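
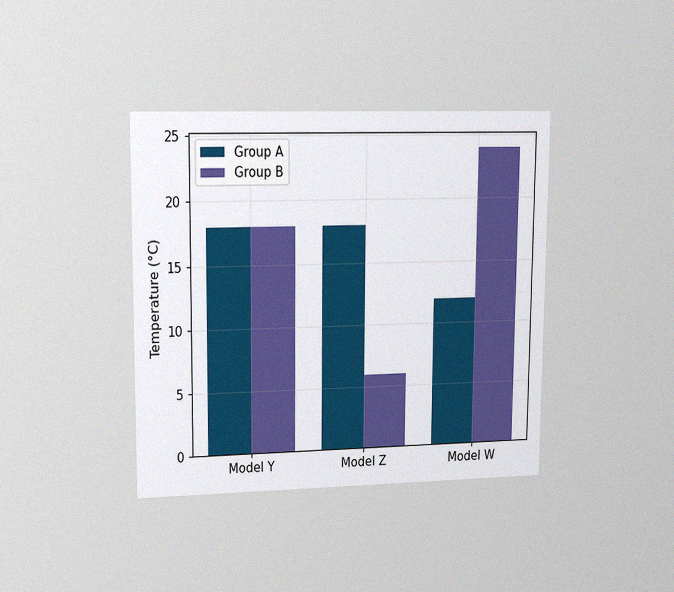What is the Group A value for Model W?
12°C

The chart is viewed at a slight angle, with some photo noise. The Group A bar at Model W reaches 12°C on the y-axis.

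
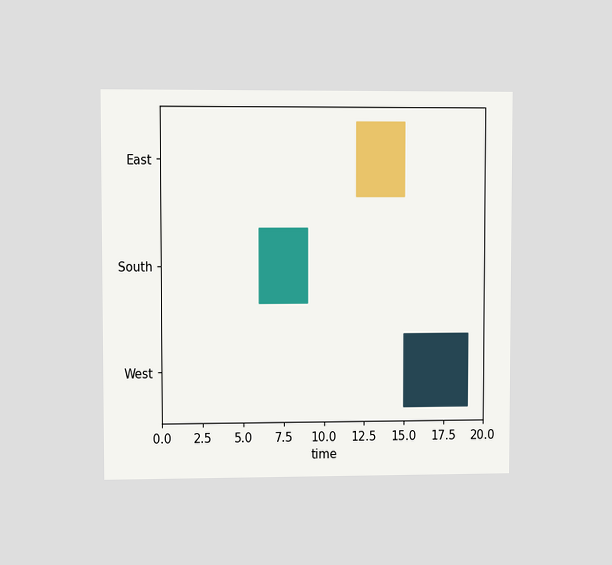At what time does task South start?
6

The chart is viewed at a slight angle. The South bar begins at t=6.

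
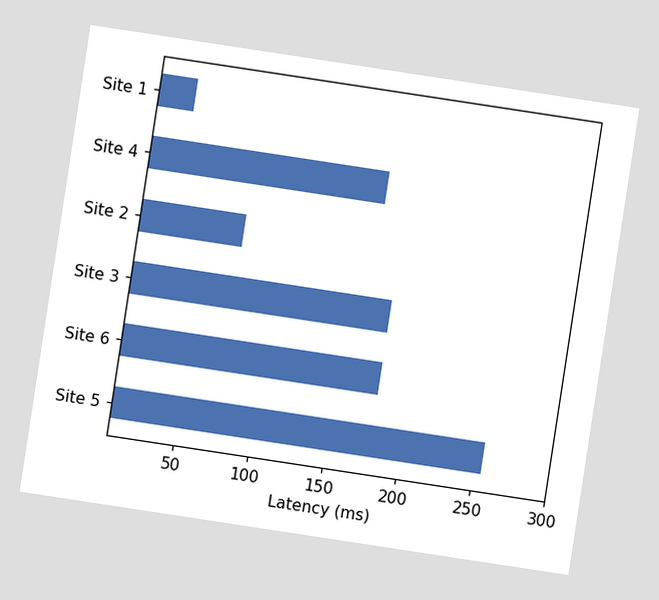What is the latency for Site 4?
165ms

The chart is tilted about 9° clockwise. Reading along the chart's x-axis, the Site 4 bar reaches 165ms.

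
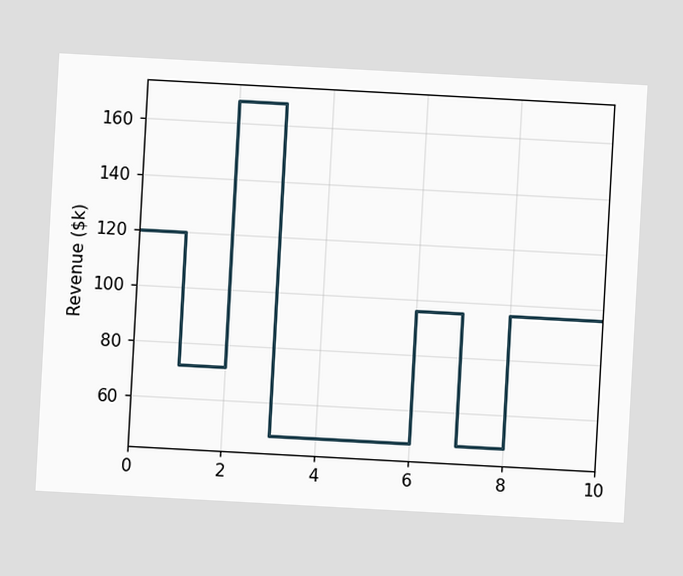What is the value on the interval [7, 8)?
$48k

The chart is tilted about 3° clockwise. On [7, 8) the step sits at $48k.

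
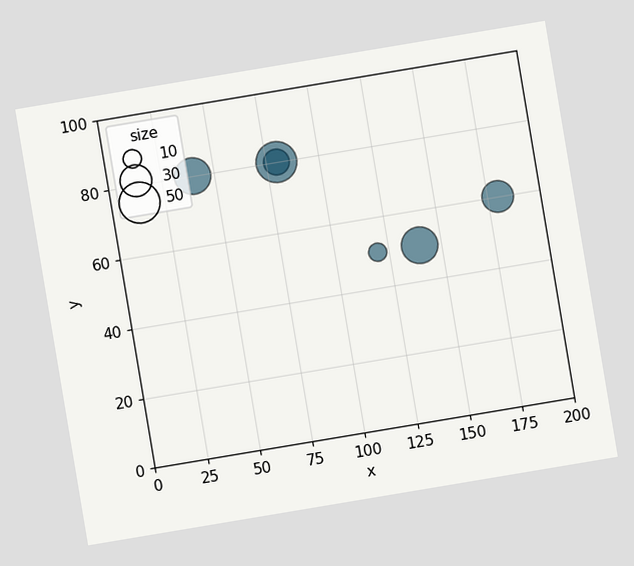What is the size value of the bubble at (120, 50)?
The chart is tilted about 9° counter-clockwise. Matching the bubble at (120, 50) against the size legend gives 10.

10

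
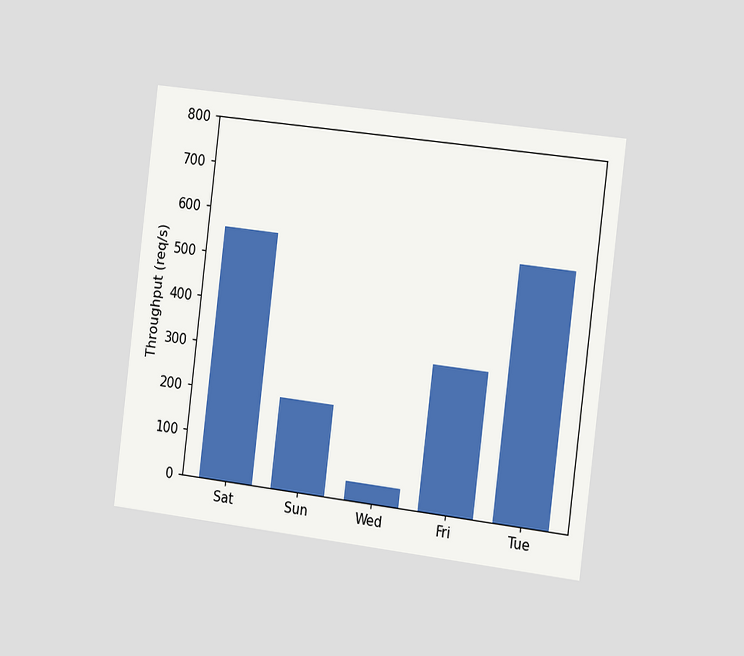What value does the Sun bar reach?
200req/s

The chart is tilted about 7° clockwise and viewed slightly from the right. Reading along the chart's y-axis, the Sun bar reaches 200req/s.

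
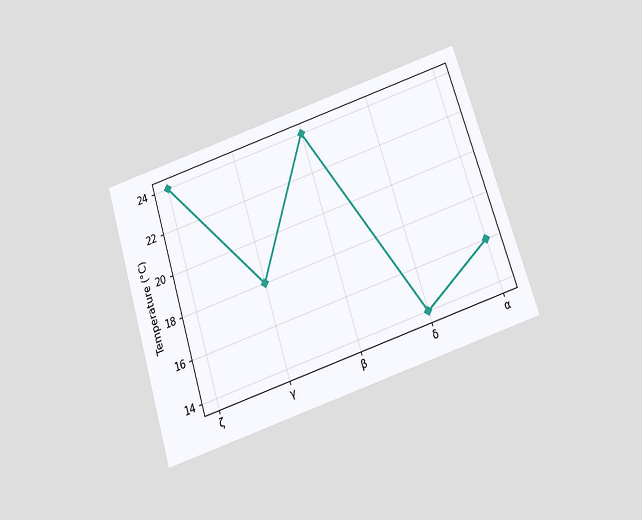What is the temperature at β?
24°C

The chart is tilted about 18° counter-clockwise and viewed slightly from below. At β, the line is at 24°C.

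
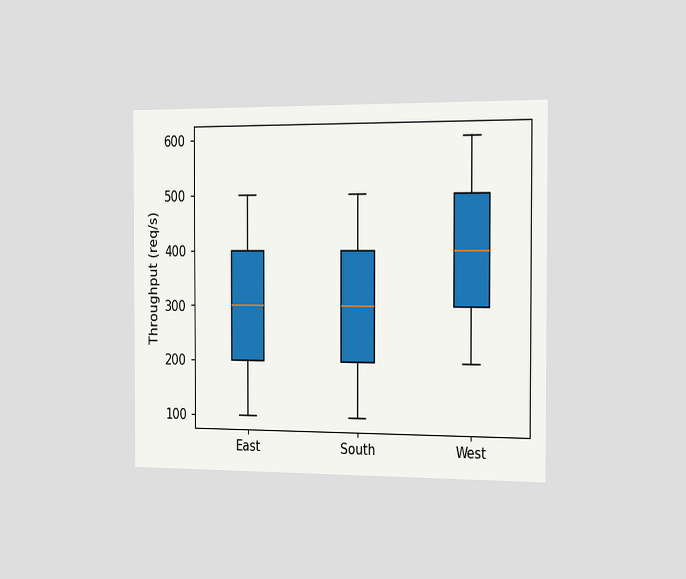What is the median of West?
400req/s

The chart is viewed slightly from the right. The median line in the West box sits at 400req/s.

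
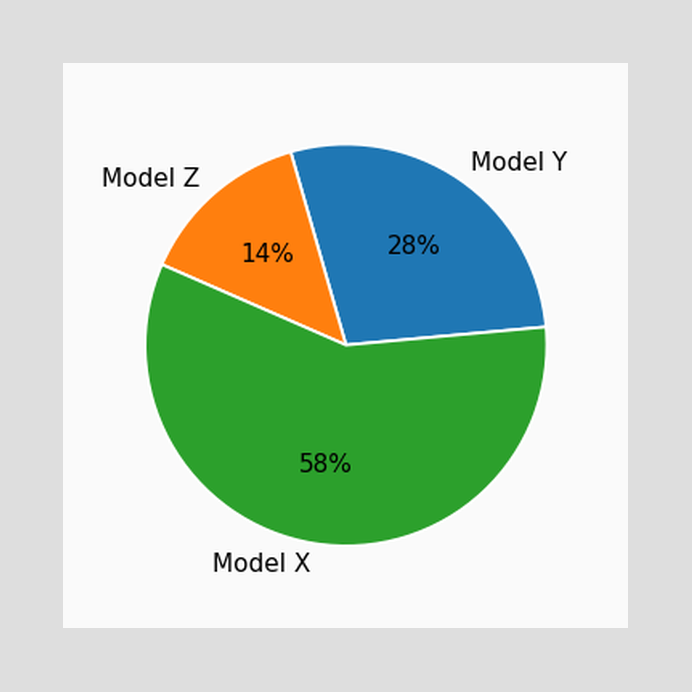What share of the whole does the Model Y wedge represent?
The Model Y slice takes up 28% of the pie.

28%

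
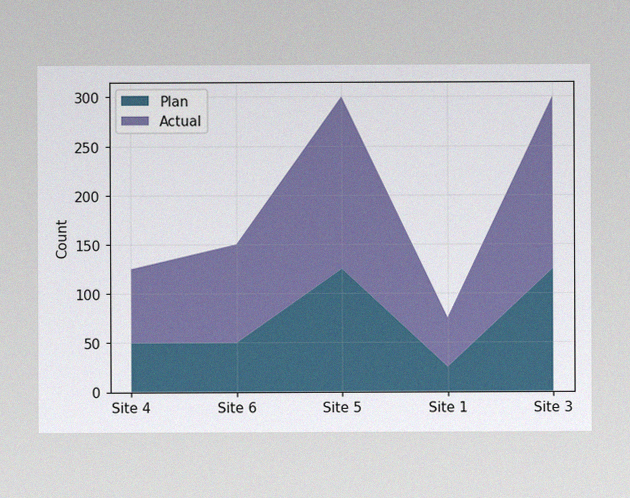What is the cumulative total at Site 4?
125

The image has some photo noise and uneven lighting. The stacked total at Site 4 reaches 125.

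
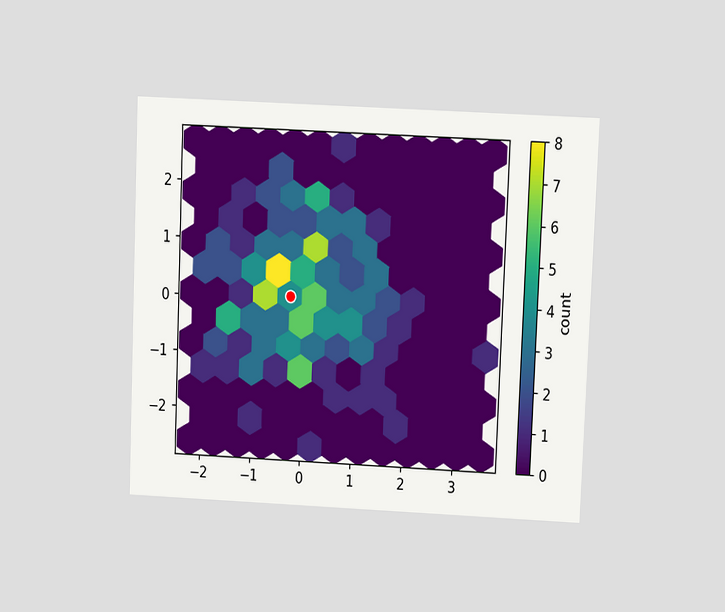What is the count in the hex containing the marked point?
The chart is tilted about 2° clockwise and viewed at a slight angle. The marked hex reads 4 on the colorbar.

4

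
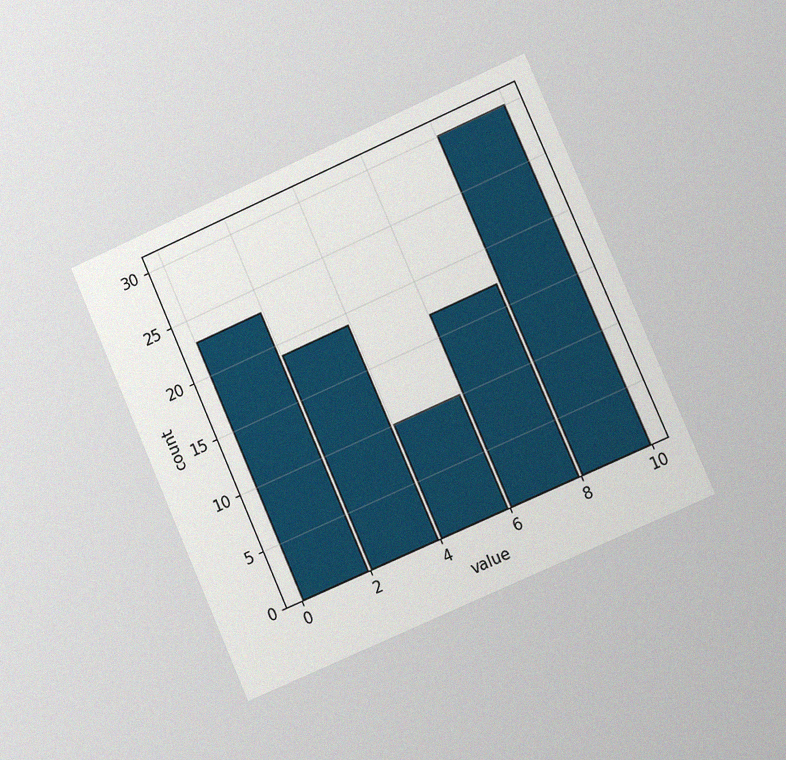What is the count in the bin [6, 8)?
The chart is tilted about 24° counter-clockwise and viewed slightly from the right, with some photo noise. The [6, 8) bin has height 17.

17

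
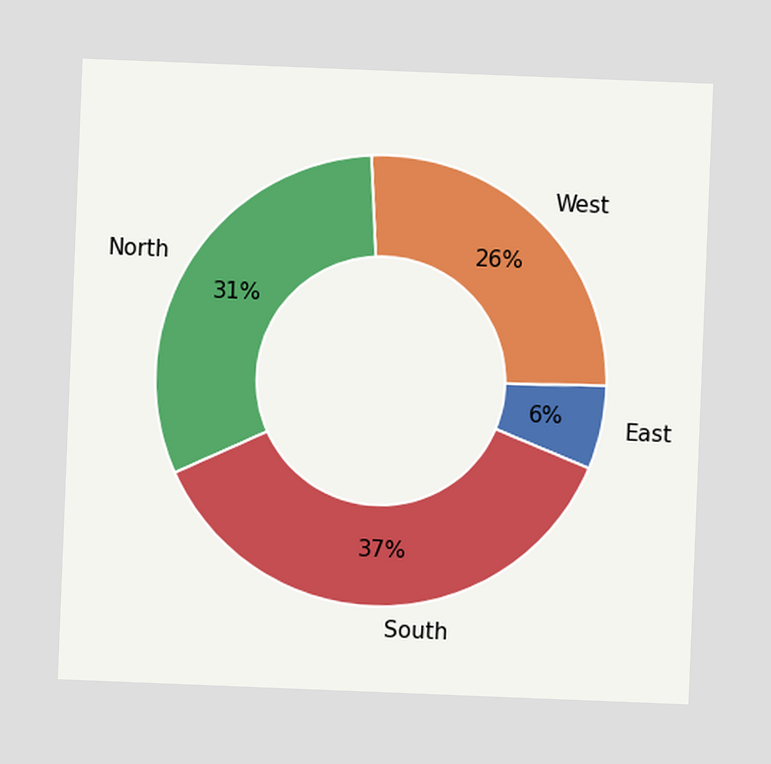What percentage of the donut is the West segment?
The chart is tilted about 2° clockwise. The West segment takes up 26% of the ring.

26%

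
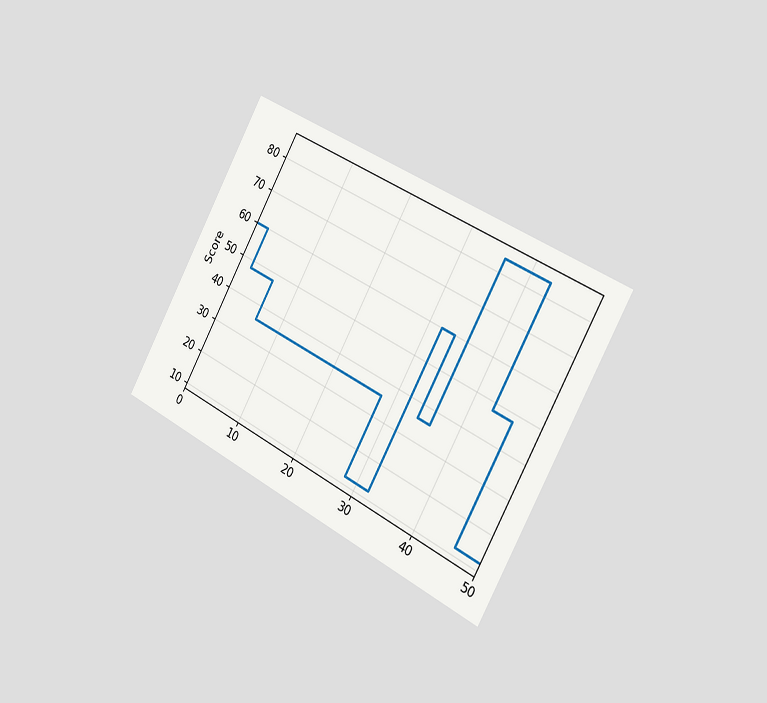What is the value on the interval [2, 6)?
The chart is tilted about 29° clockwise and viewed slightly from the right. On [2, 6) the step sits at 48.

48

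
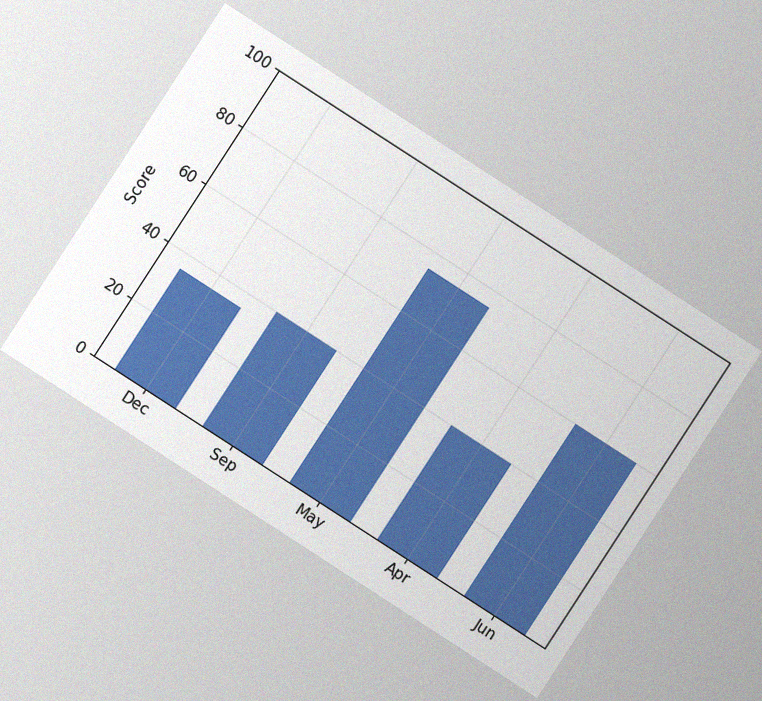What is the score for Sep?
The chart is tilted about 33° clockwise, with some photo noise. Reading along the chart's y-axis, the Sep bar reaches 40.

40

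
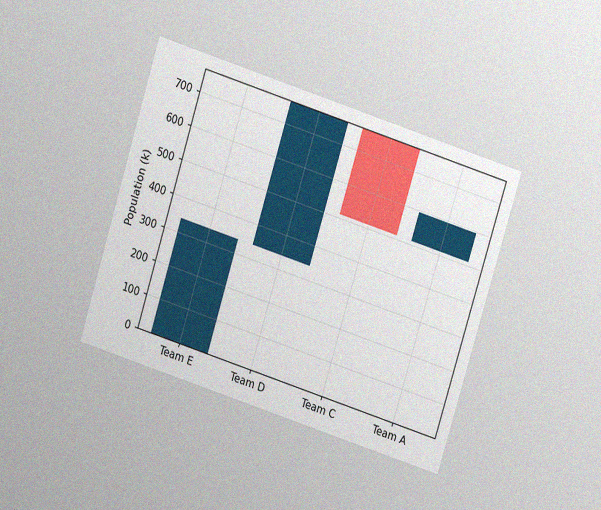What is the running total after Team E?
340k

The chart is tilted about 18° clockwise and viewed at a slight angle, with some photo noise. After Team E the running total reaches 340k.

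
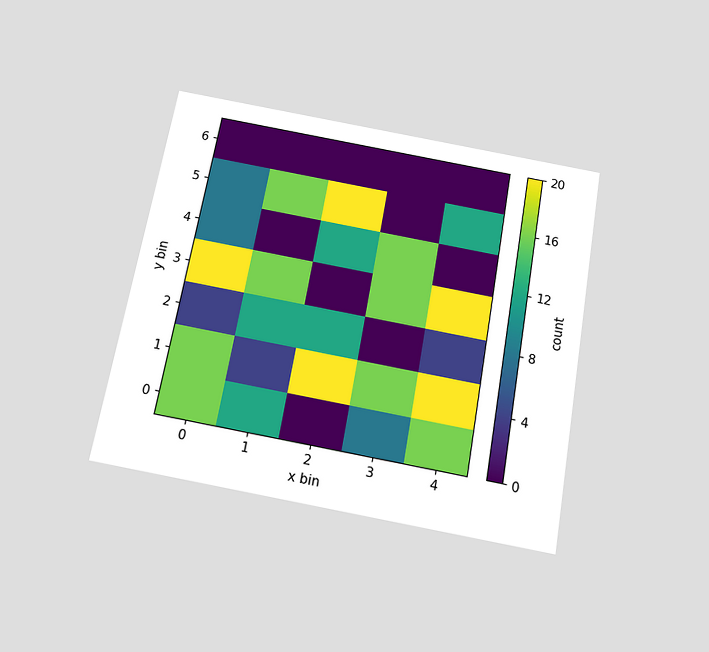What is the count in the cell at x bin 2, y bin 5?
20

The chart is tilted about 10° clockwise and viewed slightly from below. Matching the cell (2, 5) against the colorbar gives 20.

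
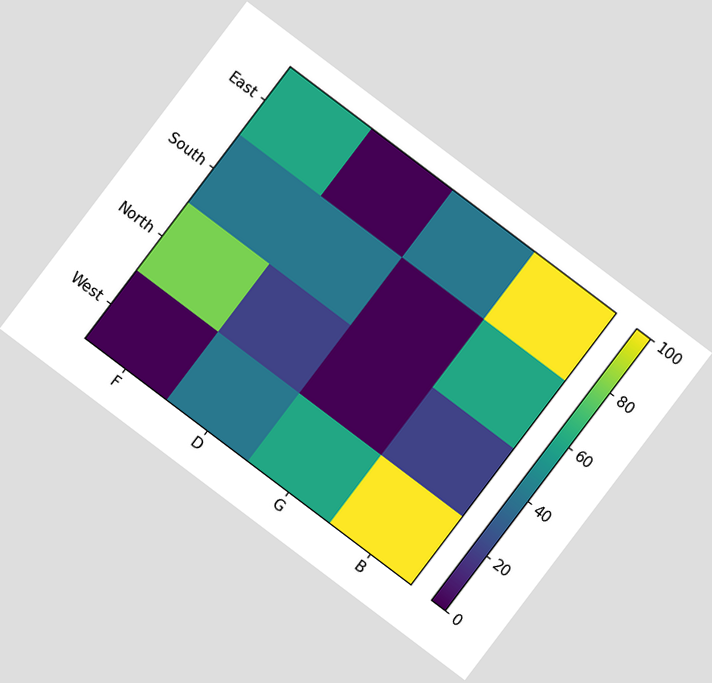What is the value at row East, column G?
The chart is tilted about 37° clockwise. Matching cell (East, G) against the colorbar gives 40.

40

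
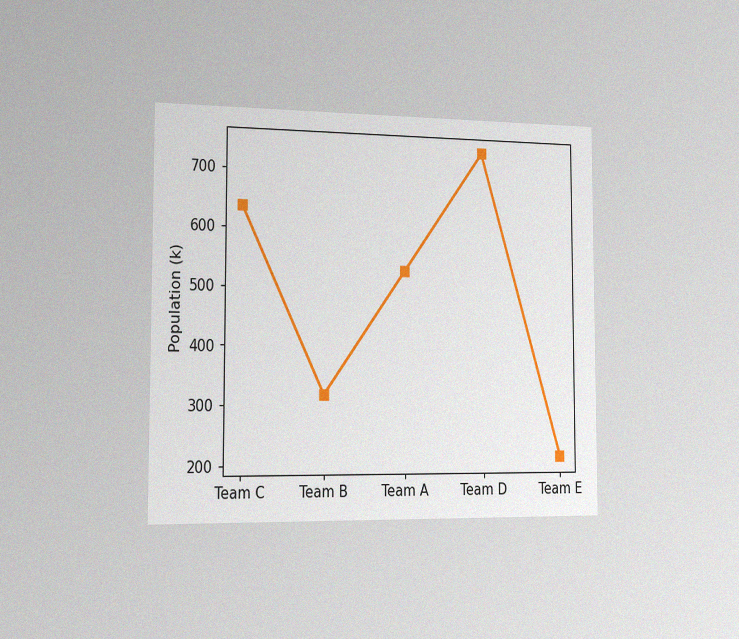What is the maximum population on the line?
742k

The chart is viewed slightly from the left, with some photo noise. The highest point is at Team D, and reading across to the y-axis gives 742k.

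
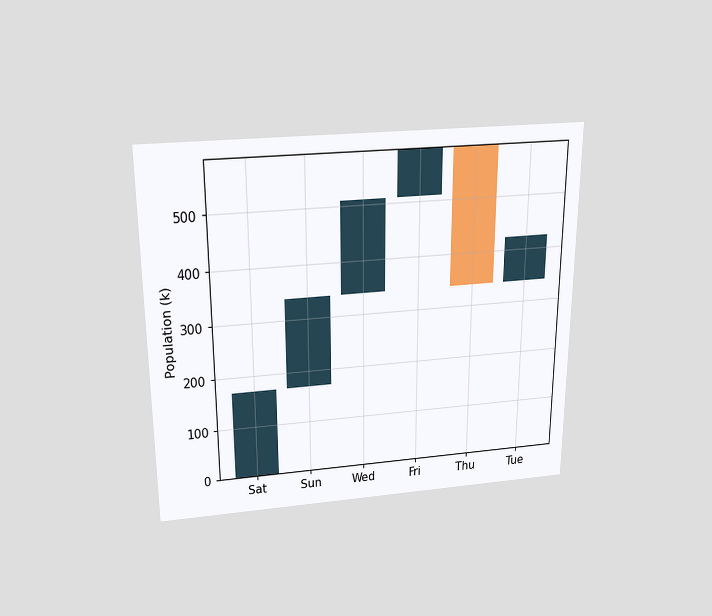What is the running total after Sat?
The chart is viewed slightly from above. After Sat the running total reaches 170k.

170k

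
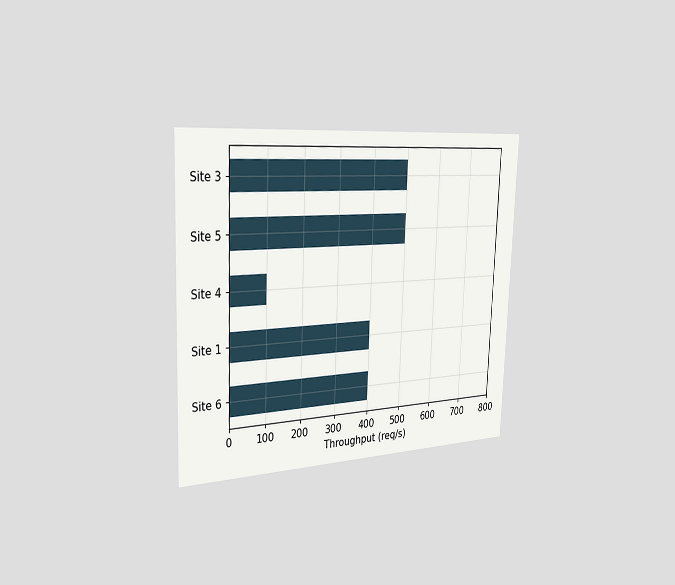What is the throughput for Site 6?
The chart is tilted about 2° clockwise and viewed slightly from the left. Reading along the chart's x-axis, the Site 6 bar reaches 400req/s.

400req/s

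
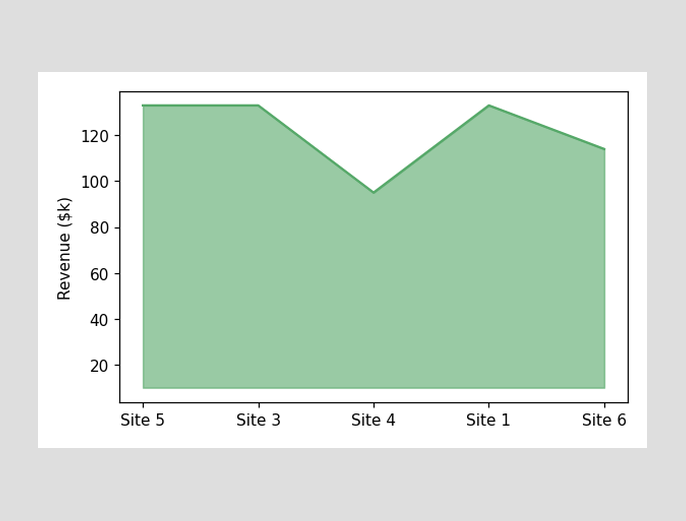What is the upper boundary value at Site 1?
$133k

At Site 1 the upper boundary is at $133k.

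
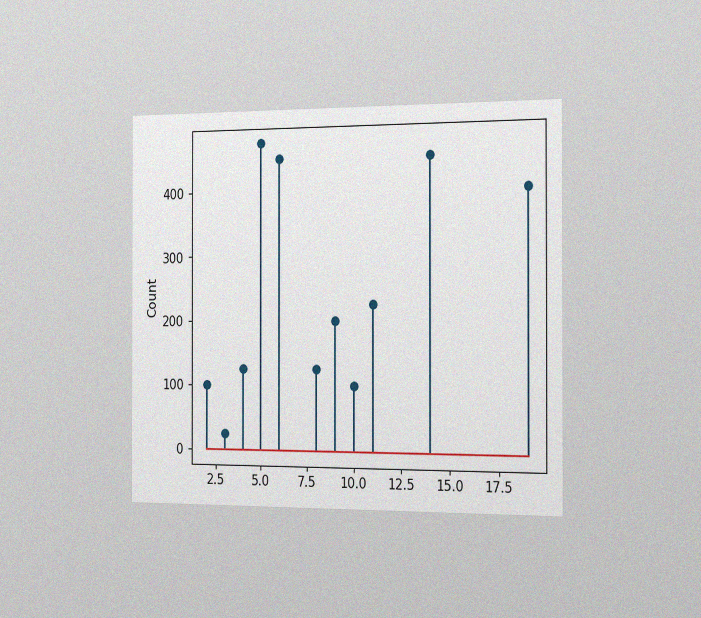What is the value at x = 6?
450

The chart is viewed slightly from the right, with some photo noise. The stem at x=6 reaches 450.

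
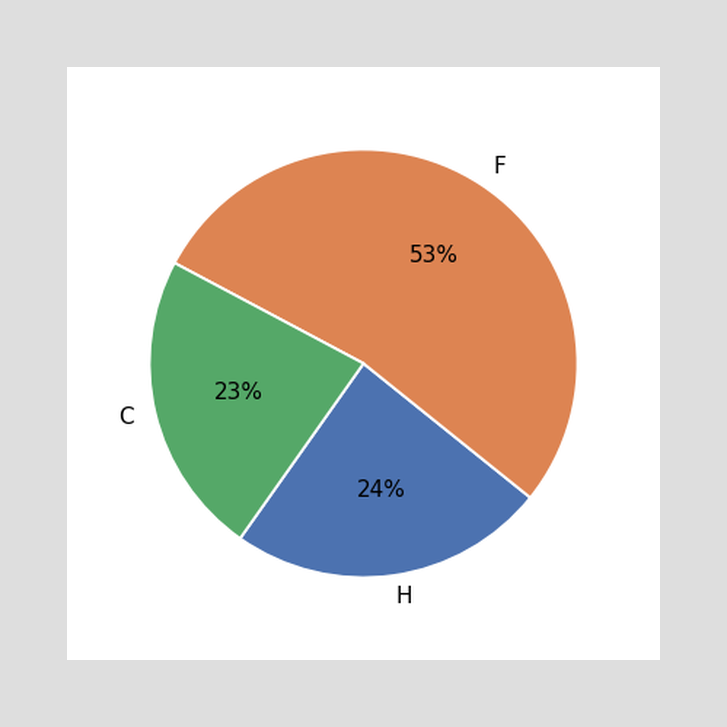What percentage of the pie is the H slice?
24%

The H slice takes up 24% of the pie.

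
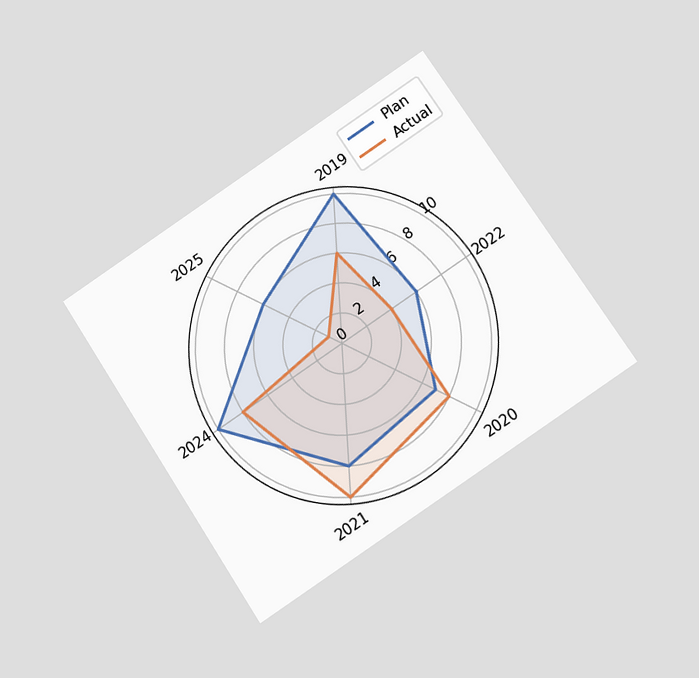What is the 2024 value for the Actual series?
8

The chart is tilted about 33° counter-clockwise and viewed slightly from below. On the 2024 axis, Actual reaches 8.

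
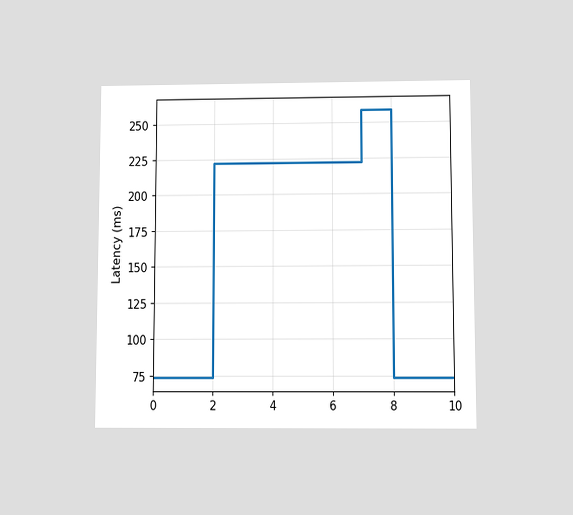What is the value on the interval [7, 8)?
259ms

The chart is viewed slightly from below. On [7, 8) the step sits at 259ms.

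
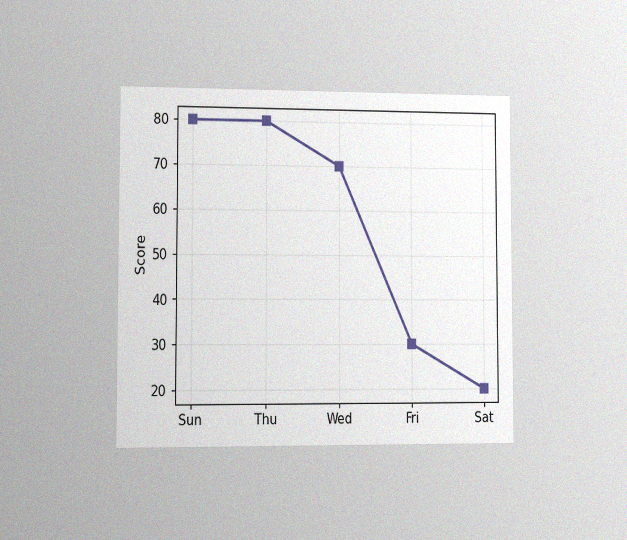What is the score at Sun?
80

The chart is viewed slightly from the left, with some photo noise. At Sun, the line is at 80.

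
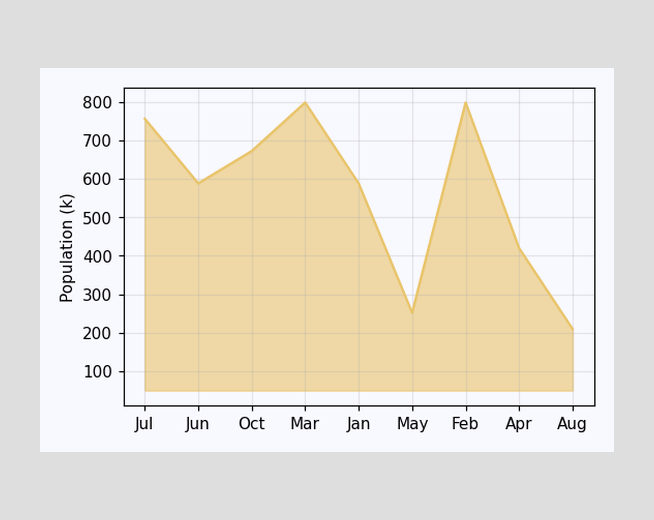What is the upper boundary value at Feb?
798k

At Feb the upper boundary is at 798k.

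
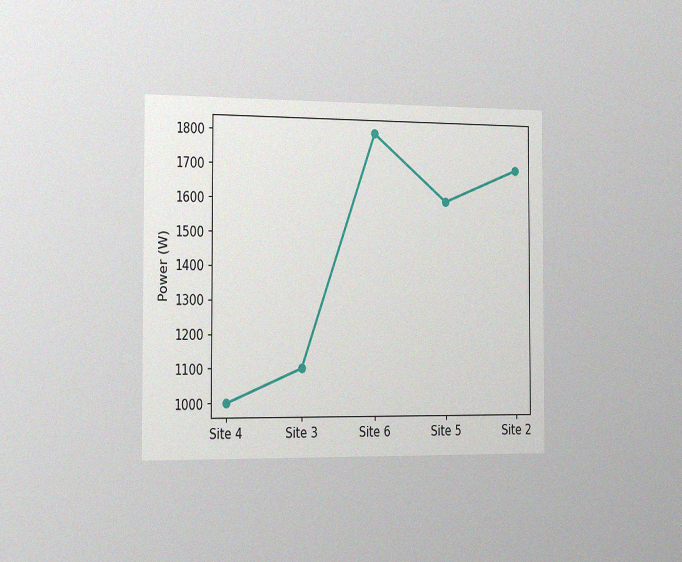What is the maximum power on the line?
1800W

The chart is viewed slightly from the left, with some photo noise. The highest point is at Site 6, and reading across to the y-axis gives 1800W.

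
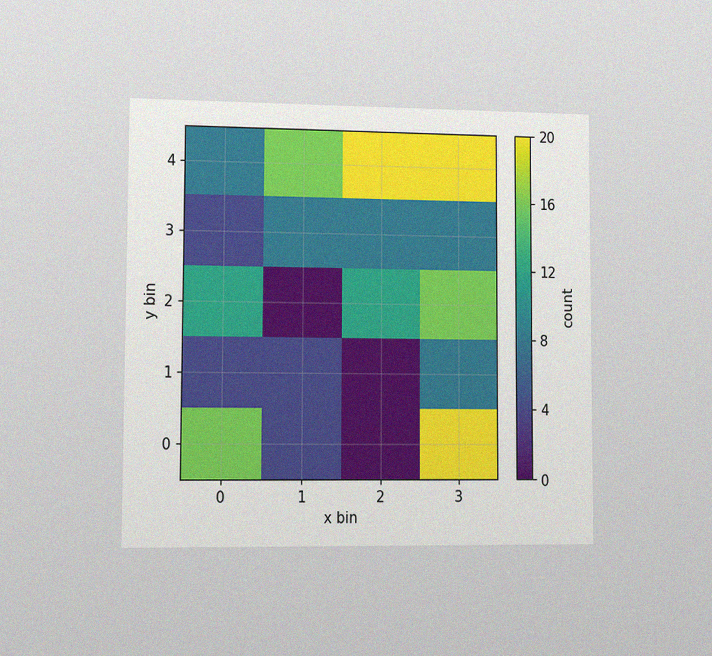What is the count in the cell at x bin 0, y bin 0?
16

The chart is viewed slightly from the left, with some photo noise. Matching the cell (0, 0) against the colorbar gives 16.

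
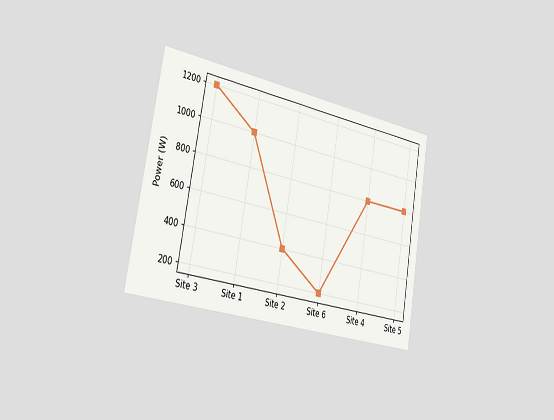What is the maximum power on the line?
1200W

The chart is tilted about 10° clockwise and viewed slightly from the left. The highest point is at Site 3, and reading across to the y-axis gives 1200W.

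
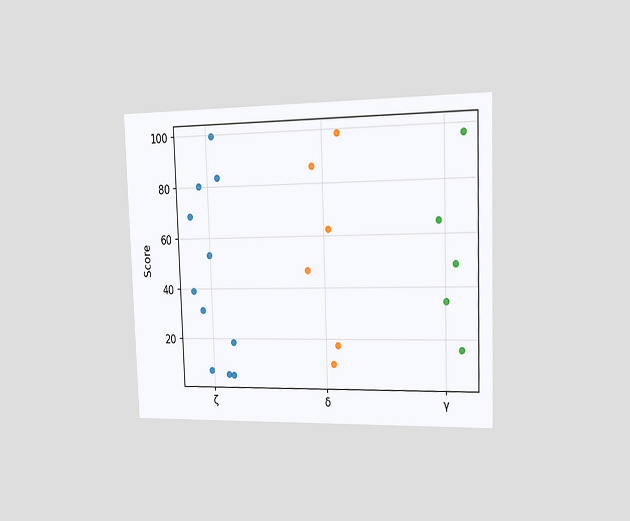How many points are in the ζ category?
11

The chart is viewed slightly from the right. Counting the markers in the ζ column gives 11.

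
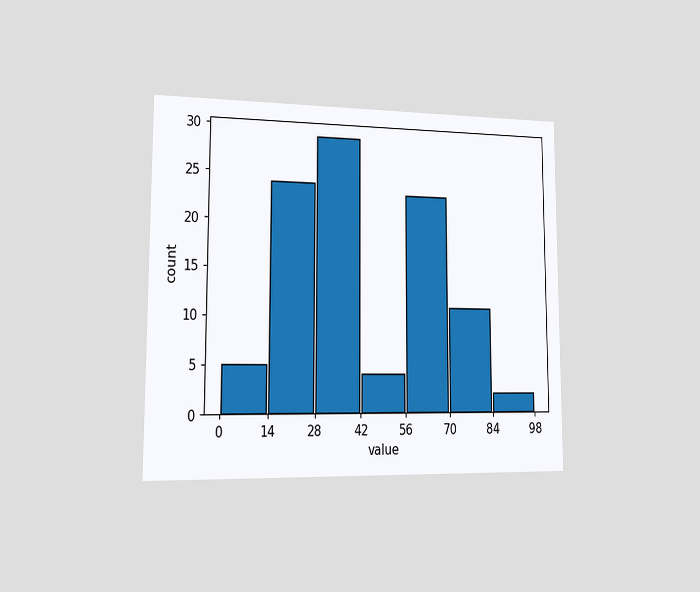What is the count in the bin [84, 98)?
The chart is viewed slightly from the left. The [84, 98) bin has height 2.

2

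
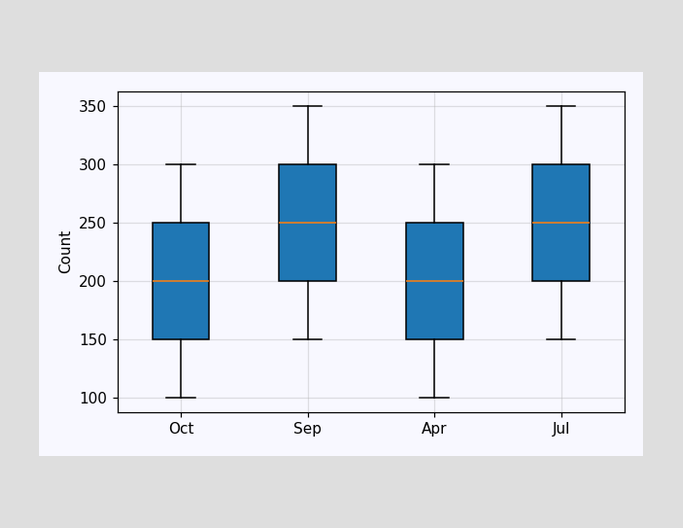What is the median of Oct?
200

The median line in the Oct box sits at 200.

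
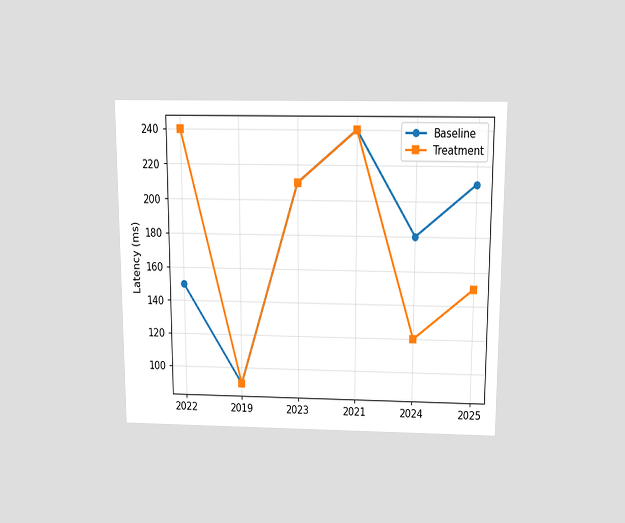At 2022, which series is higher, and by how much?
Treatment, by 90ms

The chart is viewed slightly from above. At 2022, Treatment sits above the other line by 90ms.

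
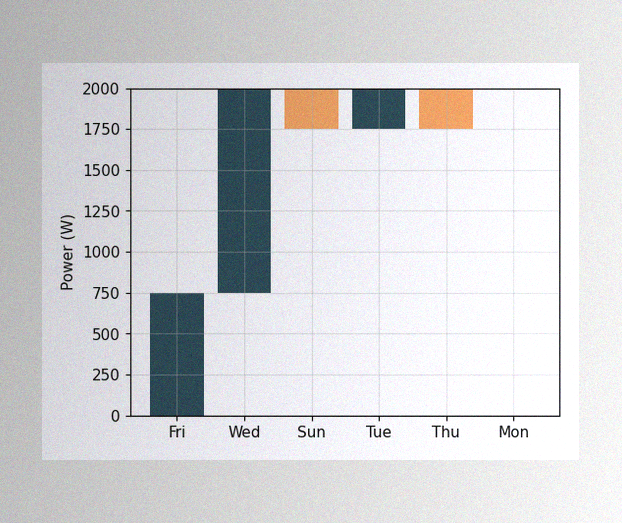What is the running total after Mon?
1750W

The image has some photo noise and uneven lighting. After Mon the running total reaches 1750W.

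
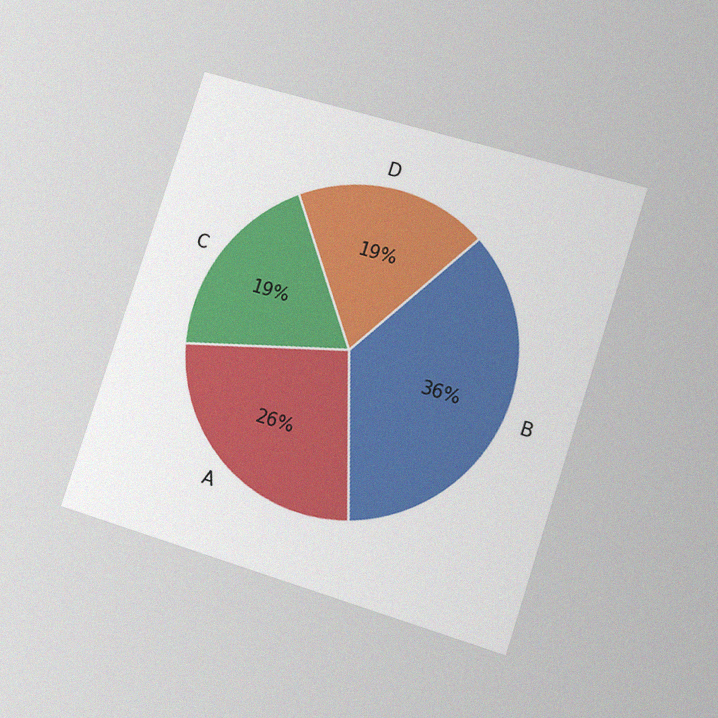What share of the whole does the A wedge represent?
The chart is tilted about 18° clockwise and viewed at a slight angle, with some photo noise. The A slice takes up 26% of the pie.

26%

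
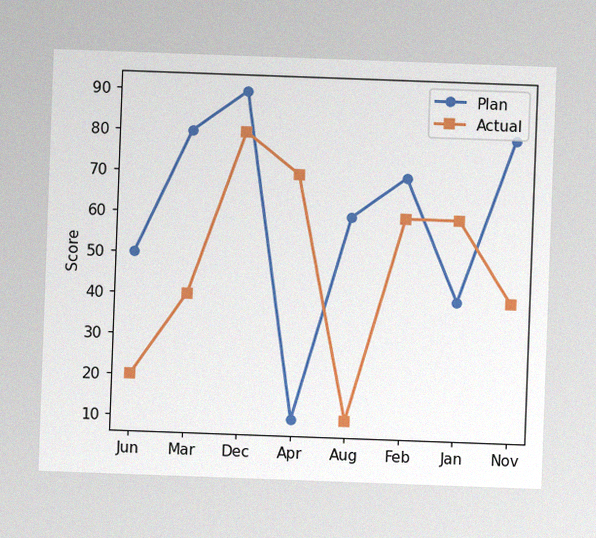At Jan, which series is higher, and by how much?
Actual, by 20

The chart is tilted about 2° clockwise, with some photo noise. At Jan, Actual sits above the other line by 20.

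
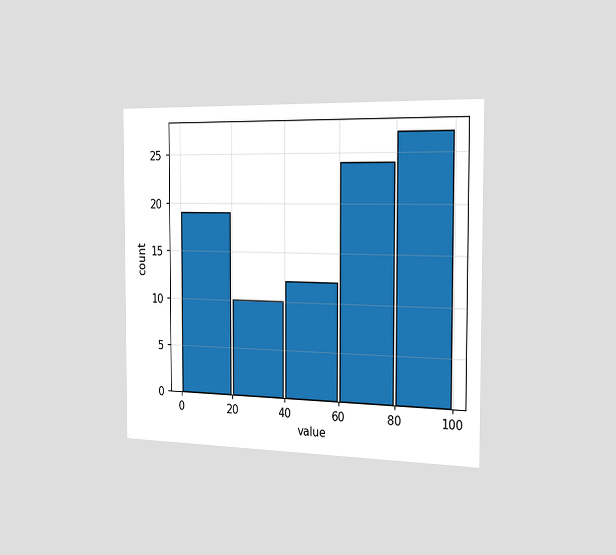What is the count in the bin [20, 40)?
10

The chart is viewed slightly from the right. The [20, 40) bin has height 10.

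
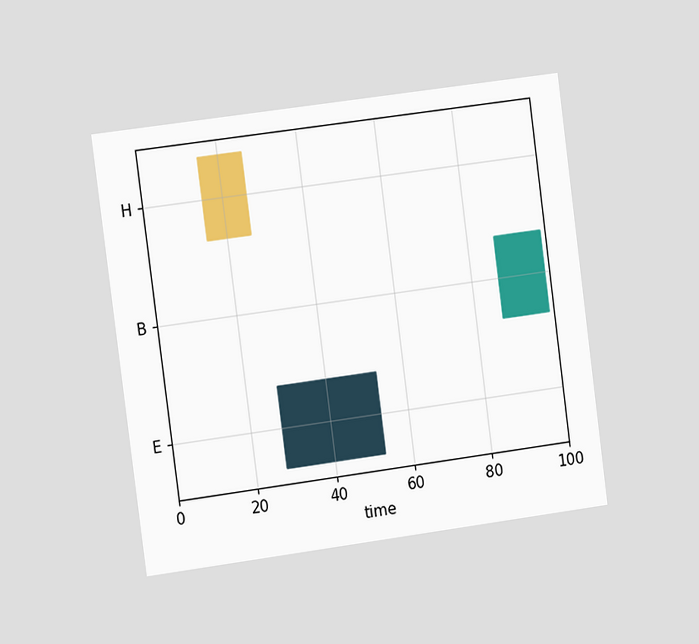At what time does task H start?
The chart is tilted about 7° counter-clockwise and viewed at a slight angle. The H bar begins at t=15.

15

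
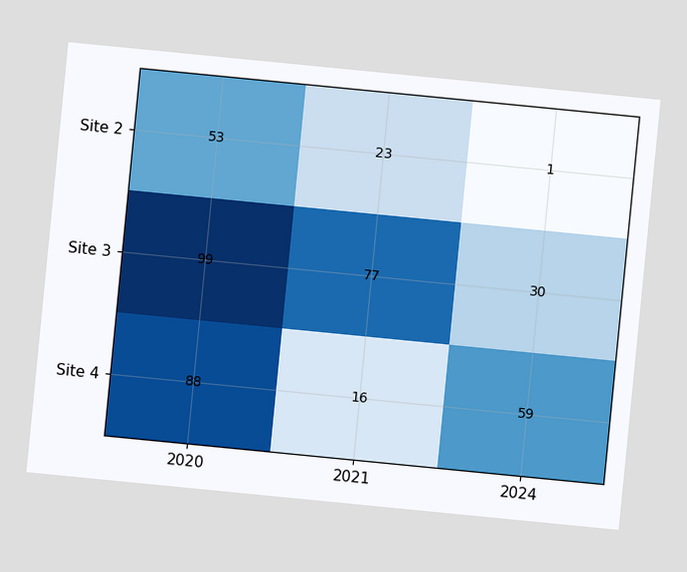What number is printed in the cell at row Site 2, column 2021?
The chart is tilted about 6° clockwise. The (Site 2, 2021) cell reads 23.

23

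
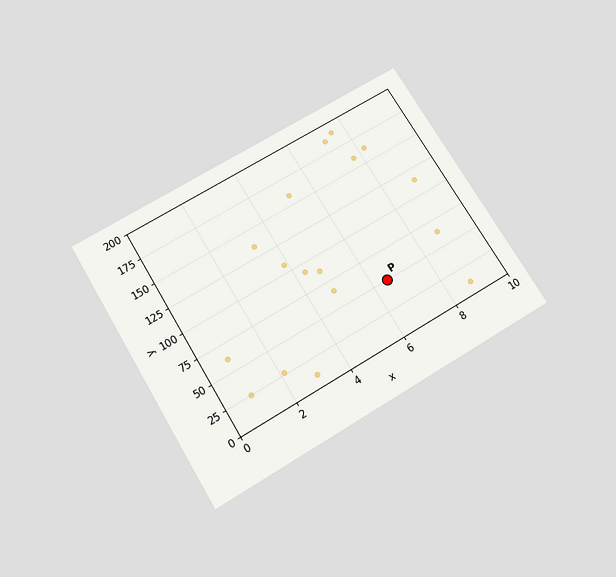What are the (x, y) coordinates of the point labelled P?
The chart is tilted about 31° counter-clockwise and viewed slightly from below. Following the gridlines from P to each axis, P sits at (6.5, 50).

(6.5, 50)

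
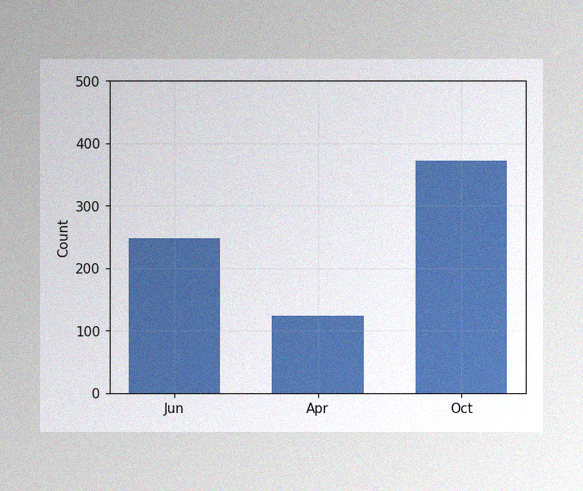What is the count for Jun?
248

The image has some photo noise and uneven lighting. Reading along the chart's y-axis, the Jun bar reaches 248.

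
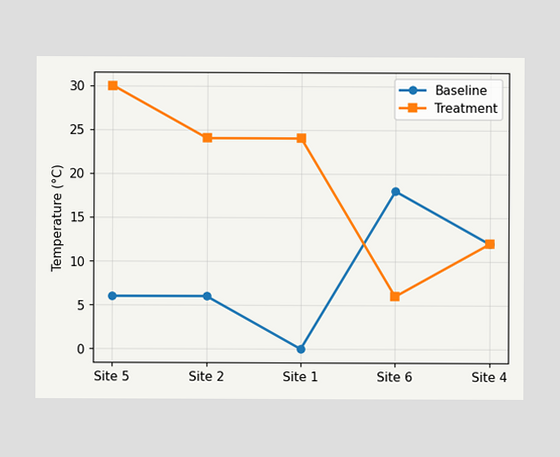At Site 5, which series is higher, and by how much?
At Site 5, Treatment sits above the other line by 24°C.

Treatment, by 24°C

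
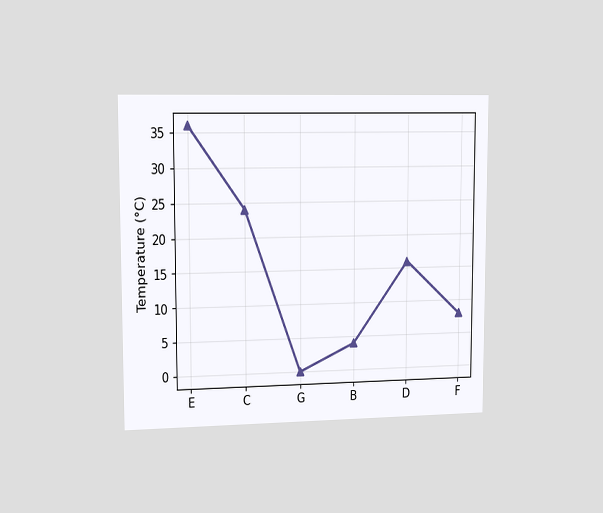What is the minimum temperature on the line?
0°C

The chart is viewed slightly from the left. The lowest point is at G, and reading across to the y-axis gives 0°C.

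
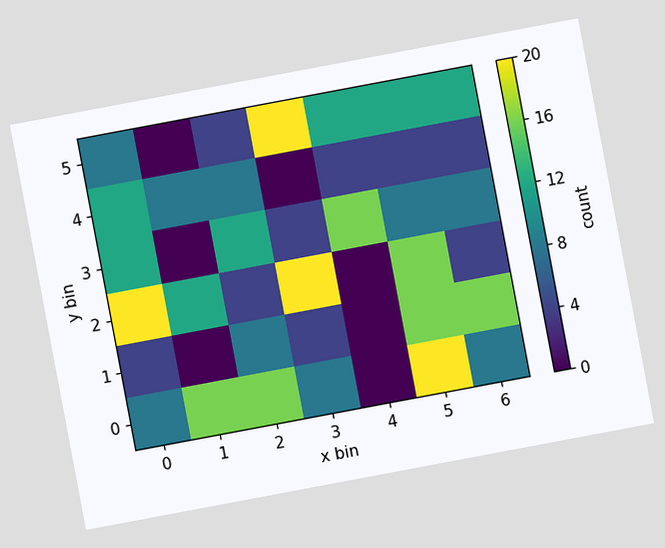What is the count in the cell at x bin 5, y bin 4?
The chart is tilted about 11° counter-clockwise. Matching the cell (5, 4) against the colorbar gives 4.

4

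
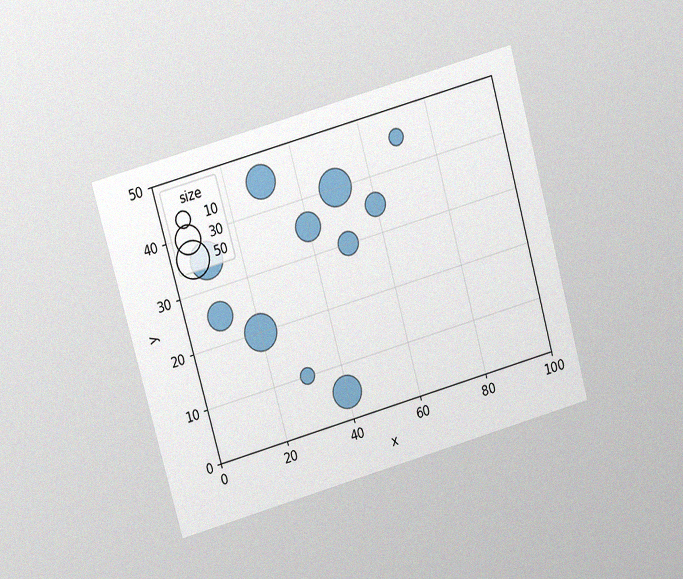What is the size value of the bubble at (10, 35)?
The chart is tilted about 15° counter-clockwise and viewed at a slight angle, with some photo noise. Matching the bubble at (10, 35) against the size legend gives 50.

50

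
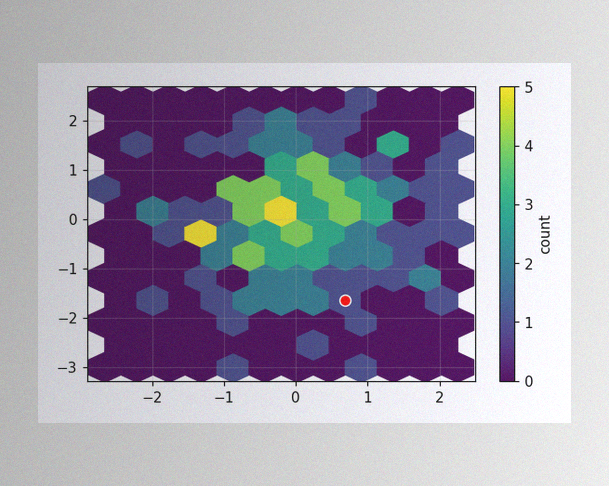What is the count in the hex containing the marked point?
The image has some photo noise and uneven lighting. The marked hex reads 1 on the colorbar.

1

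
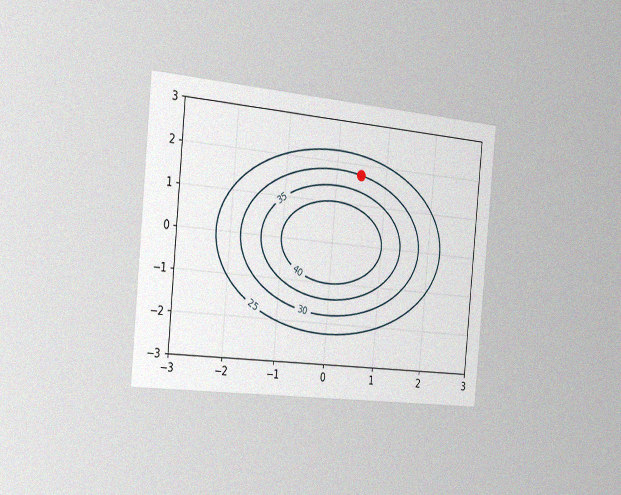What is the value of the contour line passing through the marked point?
30

The chart is tilted about 5° clockwise and viewed slightly from the left, with some photo noise. The marked point sits on the contour labelled 30.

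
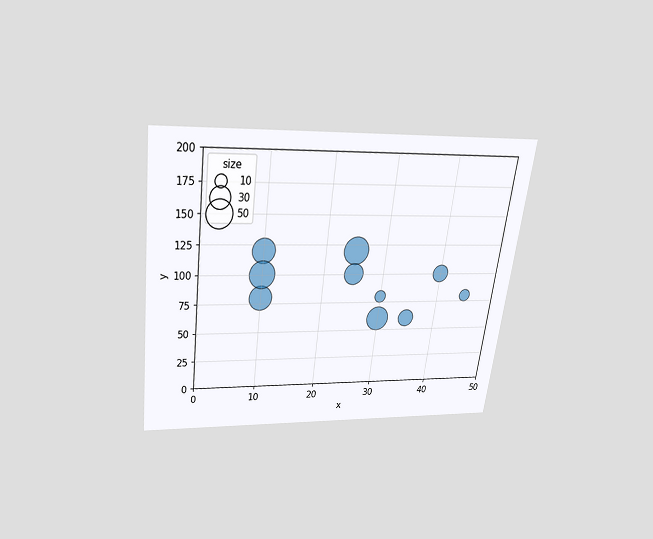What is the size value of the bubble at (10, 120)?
40

The chart is tilted about 7° clockwise and viewed slightly from above. Matching the bubble at (10, 120) against the size legend gives 40.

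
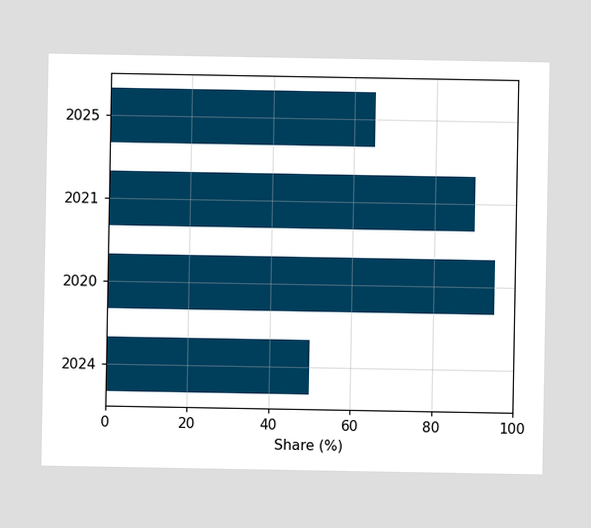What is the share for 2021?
Reading along the chart's x-axis, the 2021 bar reaches 90%.

90%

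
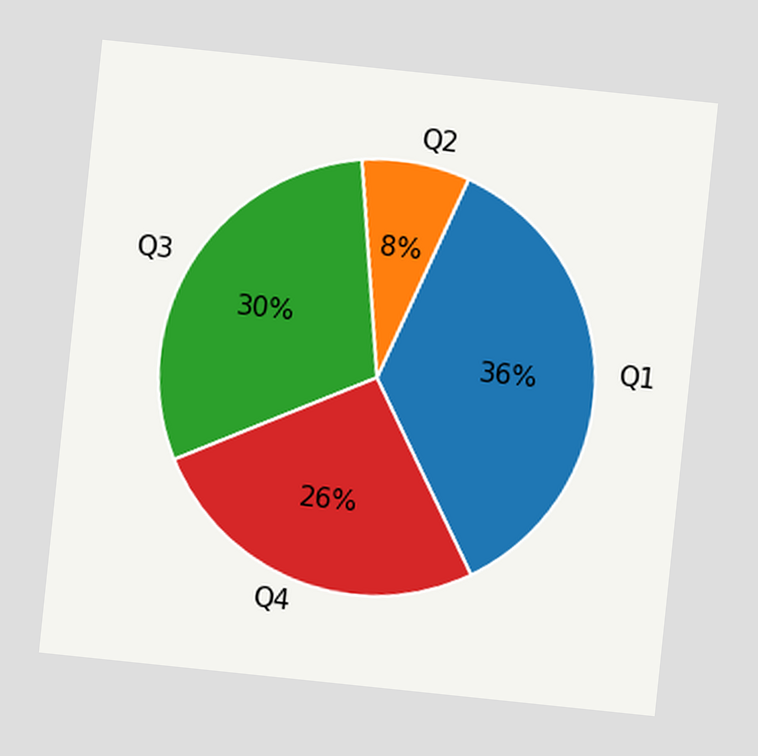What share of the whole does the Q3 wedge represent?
30%

The chart is tilted about 6° clockwise. The Q3 slice takes up 30% of the pie.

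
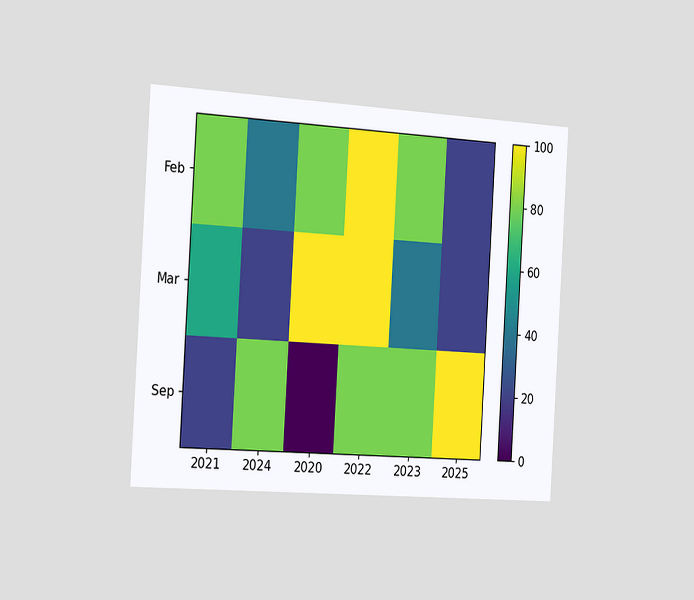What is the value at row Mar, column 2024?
The chart is tilted about 3° clockwise and viewed slightly from the left. Matching cell (Mar, 2024) against the colorbar gives 20.

20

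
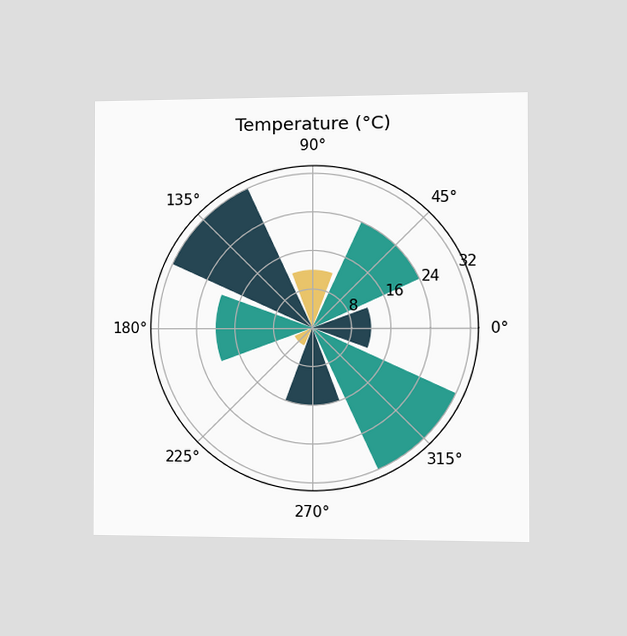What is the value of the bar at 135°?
32°C

The chart is viewed slightly from the right. The bar at 135° reaches 32°C on the radial axis.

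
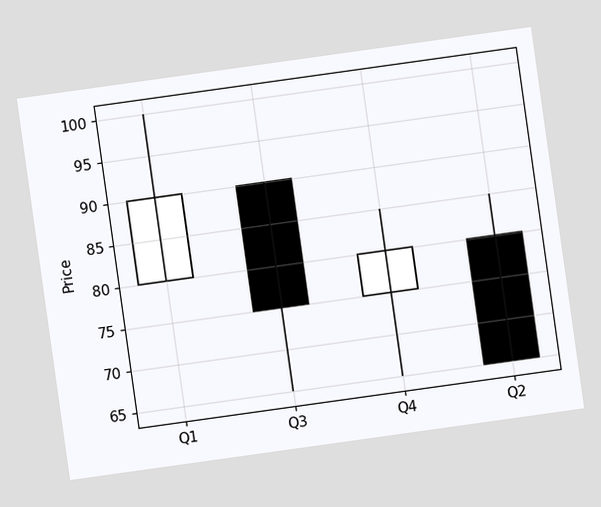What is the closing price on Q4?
80

The chart is tilted about 8° counter-clockwise. The Q4 candle closes at 80.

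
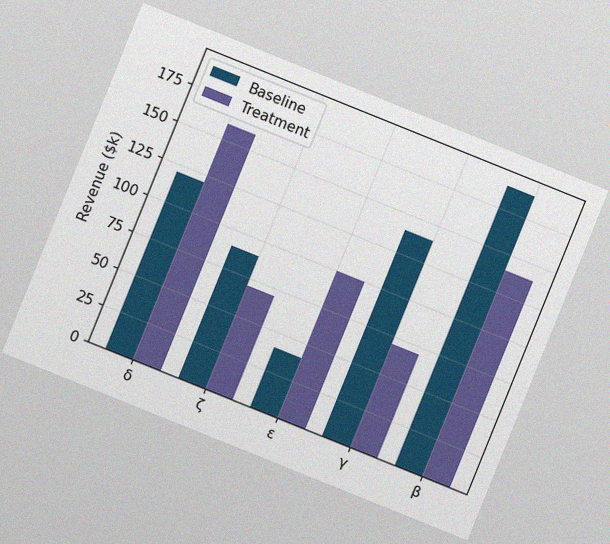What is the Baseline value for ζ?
The chart is tilted about 22° clockwise, with some photo noise. The Baseline bar at ζ reaches $90k on the y-axis.

$90k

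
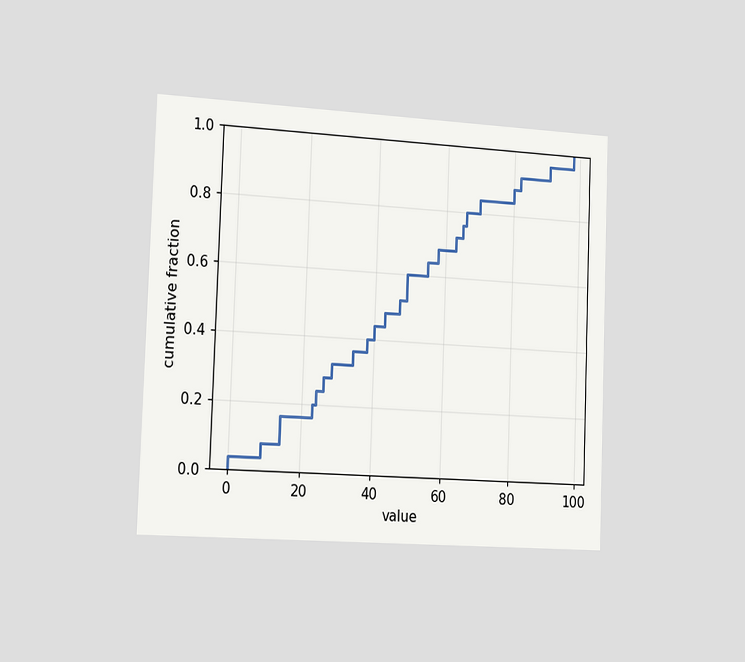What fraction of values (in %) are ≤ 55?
The chart is tilted about 2° clockwise and viewed slightly from the left. At x=55 the ECDF step is at 64%.

64%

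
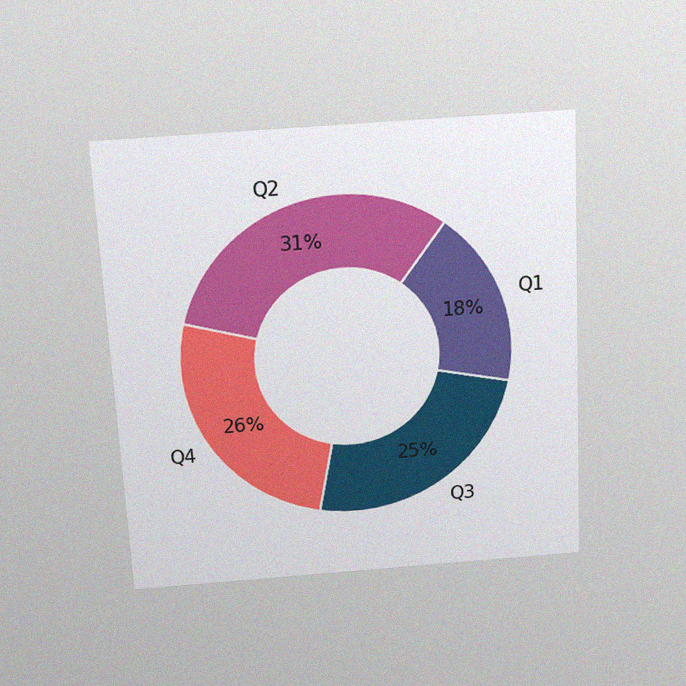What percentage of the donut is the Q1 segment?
18%

The chart is tilted about 3° counter-clockwise and viewed slightly from above, with some photo noise. The Q1 segment takes up 18% of the ring.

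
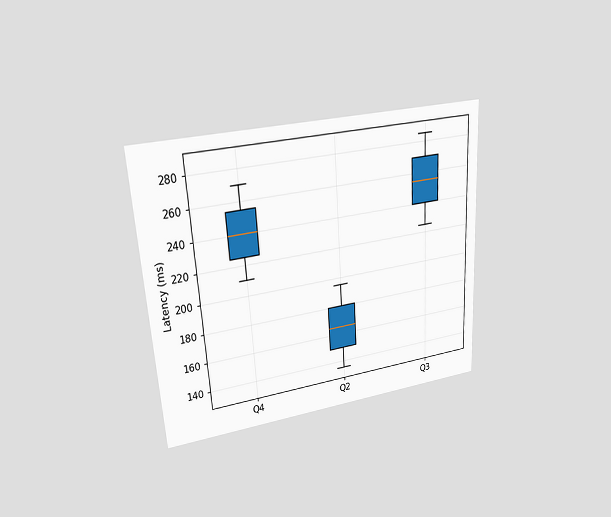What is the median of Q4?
240ms

The chart is tilted about 3° counter-clockwise and viewed at a slight angle. The median line in the Q4 box sits at 240ms.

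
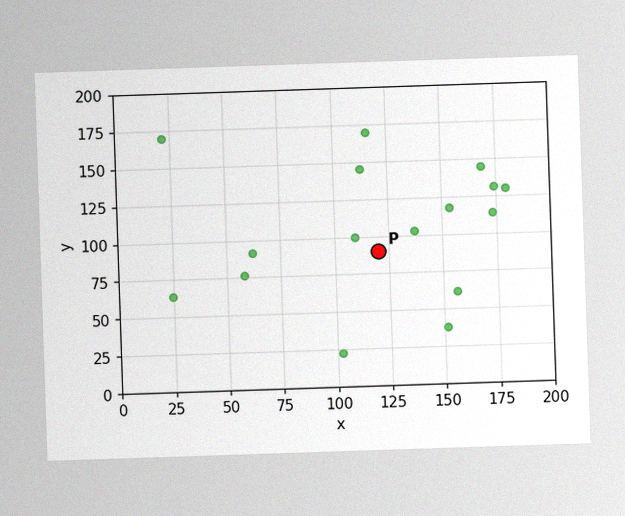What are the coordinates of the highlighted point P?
The image has some photo noise and uneven lighting. Following the gridlines from P to each axis, P sits at (120, 90).

(120, 90)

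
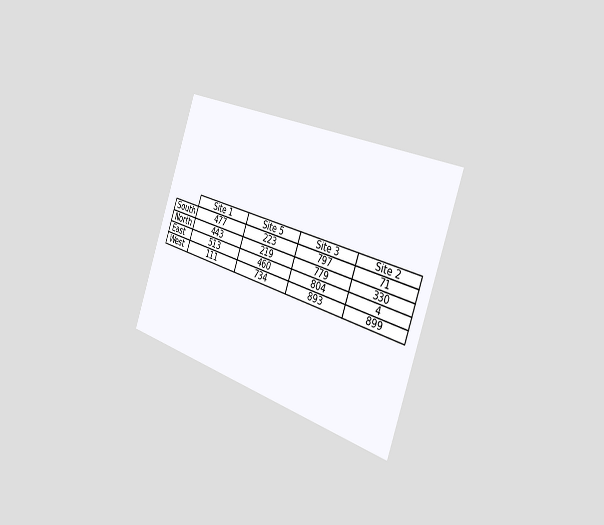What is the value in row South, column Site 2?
The chart is tilted about 19° clockwise and viewed slightly from the right. The (South, Site 2) cell reads 71.

71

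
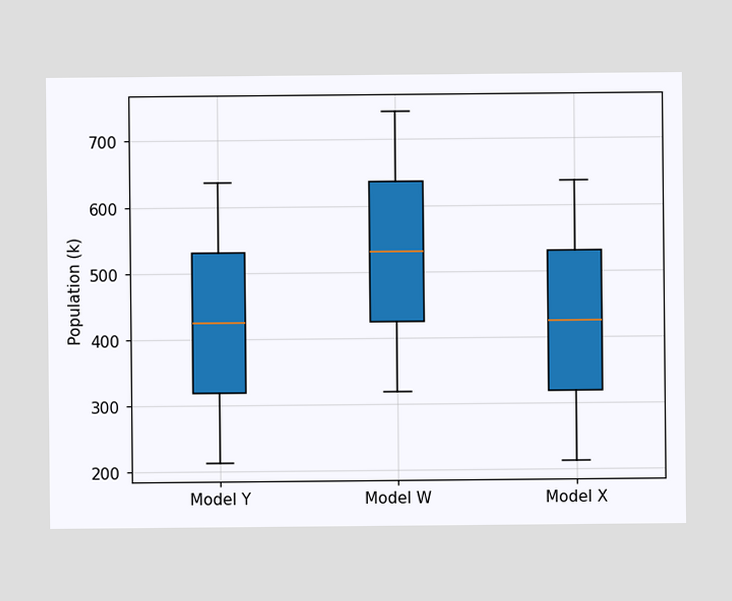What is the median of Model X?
The median line in the Model X box sits at 424k.

424k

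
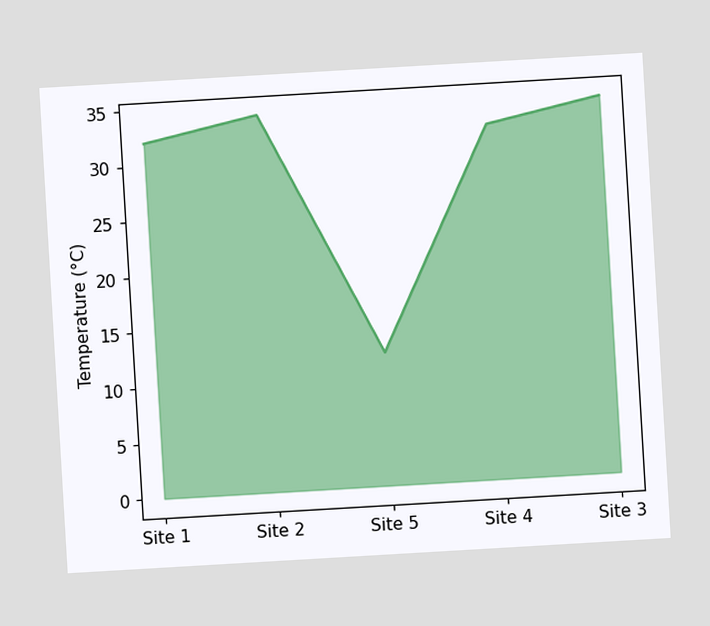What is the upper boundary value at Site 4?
The chart is tilted about 3° counter-clockwise. At Site 4 the upper boundary is at 32°C.

32°C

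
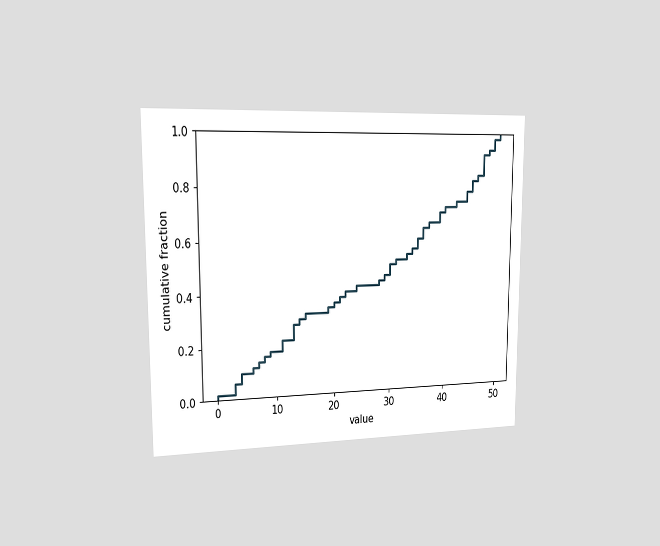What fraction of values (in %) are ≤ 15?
The chart is viewed slightly from the left. At x=15 the ECDF step is at 32%.

32%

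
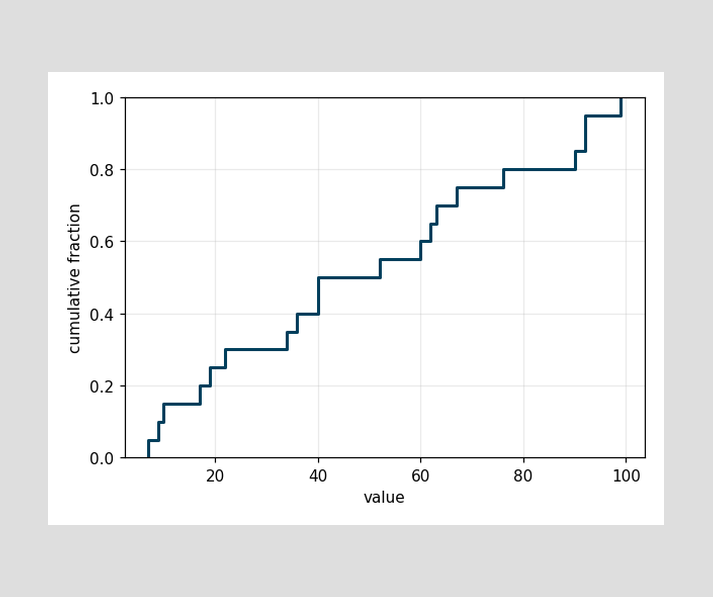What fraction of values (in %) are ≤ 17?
At x=17 the ECDF step is at 20%.

20%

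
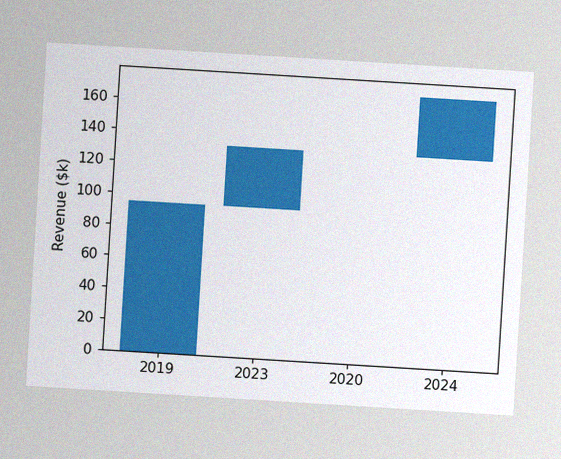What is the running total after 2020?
The chart is tilted about 4° clockwise, with some photo noise. After 2020 the running total reaches $133k.

$133k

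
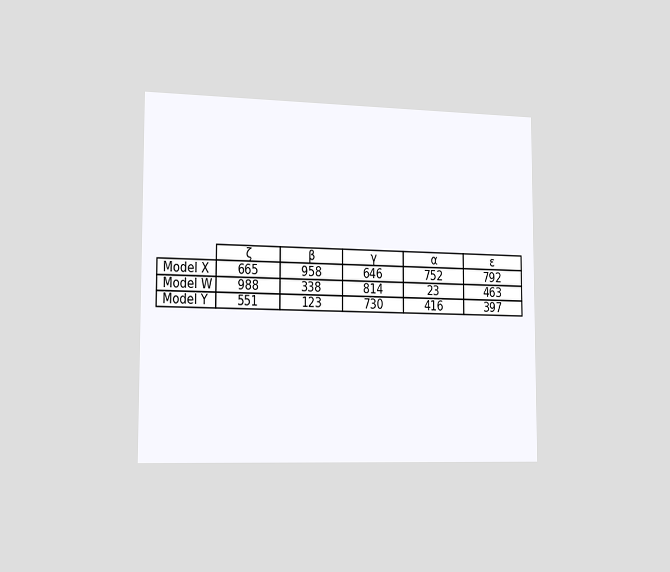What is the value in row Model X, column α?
The chart is viewed slightly from the left. The (Model X, α) cell reads 752.

752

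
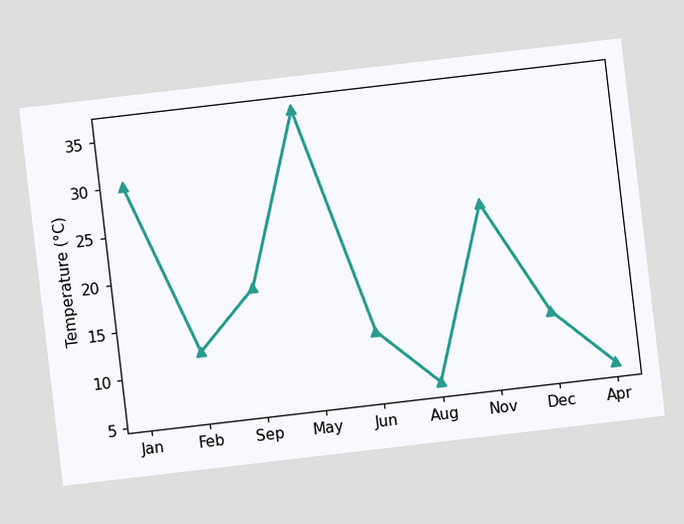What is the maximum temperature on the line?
The chart is tilted about 7° counter-clockwise. The highest point is at May, and reading across to the y-axis gives 36°C.

36°C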